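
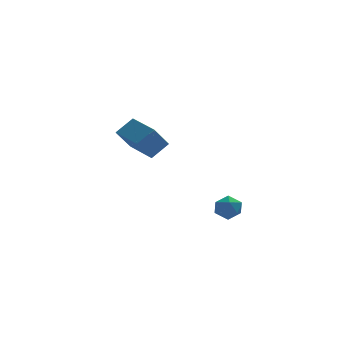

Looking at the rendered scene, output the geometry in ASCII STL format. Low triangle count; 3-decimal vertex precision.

solid 
facet normal -0.510 -0.389 0.767
outer loop
vertex -3.06 2.448 1.913
vertex -4.025 4.301 2.212
vertex -4.108 2.047 1.012
endloop
endfacet
facet normal 0.457 -0.878 -0.141
outer loop
vertex -3.175 2.759 -0.392
vertex -3.06 2.448 1.913
vertex -4.108 2.047 1.012
endloop
endfacet
facet normal -0.510 -0.389 0.767
outer loop
vertex -4.108 2.047 1.012
vertex -4.025 4.301 2.212
vertex -5.074 3.899 1.31
endloop
endfacet
facet normal -0.728 -0.279 -0.626
outer loop
vertex -5.074 3.899 1.31
vertex -3.175 2.759 -0.392
vertex -4.108 2.047 1.012
endloop
endfacet
facet normal 0.729 0.279 0.626
outer loop
vertex -3.06 2.448 1.913
vertex -3.092 5.013 0.808
vertex -4.025 4.301 2.212
endloop
endfacet
facet normal 0.458 -0.878 -0.141
outer loop
vertex -2.126 3.161 0.51
vertex -3.06 2.448 1.913
vertex -3.175 2.759 -0.392
endloop
endfacet
facet normal 0.728 0.279 0.626
outer loop
vertex -2.126 3.161 0.51
vertex -3.092 5.013 0.808
vertex -3.06 2.448 1.913
endloop
endfacet
facet normal -0.458 0.878 0.141
outer loop
vertex -4.025 4.301 2.212
vertex -3.092 5.013 0.808
vertex -5.074 3.899 1.31
endloop
endfacet
facet normal -0.728 -0.278 -0.626
outer loop
vertex -4.14 4.612 -0.093
vertex -3.175 2.759 -0.392
vertex -5.074 3.899 1.31
endloop
endfacet
facet normal -0.458 0.878 0.142
outer loop
vertex -5.074 3.899 1.31
vertex -3.092 5.013 0.808
vertex -4.14 4.612 -0.093
endloop
endfacet
facet normal 0.510 0.389 -0.767
outer loop
vertex -4.14 4.612 -0.093
vertex -2.126 3.161 0.51
vertex -3.175 2.759 -0.392
endloop
endfacet
facet normal 0.510 0.390 -0.767
outer loop
vertex -3.092 5.013 0.808
vertex -2.126 3.161 0.51
vertex -4.14 4.612 -0.093
endloop
endfacet
facet normal -0.892 0.441 0.098
outer loop
vertex -0.649 -3.409 -2.334
vertex -0.635 -3.571 -1.477
vertex -0.301 -2.827 -1.786
endloop
endfacet
facet normal -0.524 0.729 -0.441
outer loop
vertex -0.649 -3.409 -2.334
vertex -0.301 -2.827 -1.786
vertex 0.094 -3.002 -2.544
endloop
endfacet
facet normal -0.370 0.209 -0.905
outer loop
vertex -0.649 -3.409 -2.334
vertex 0.094 -3.002 -2.544
vertex 0.004 -3.855 -2.704
endloop
endfacet
facet normal -0.643 -0.399 -0.653
outer loop
vertex -0.649 -3.409 -2.334
vertex 0.004 -3.855 -2.704
vertex -0.447 -4.207 -2.045
endloop
endfacet
facet normal -0.966 -0.256 -0.033
outer loop
vertex -0.649 -3.409 -2.334
vertex -0.447 -4.207 -2.045
vertex -0.635 -3.571 -1.477
endloop
endfacet
facet normal 0.091 0.980 -0.179
outer loop
vertex 0.094 -3.002 -2.544
vertex -0.301 -2.827 -1.786
vertex 0.567 -2.913 -1.815
endloop
endfacet
facet normal -0.506 0.515 0.692
outer loop
vertex -0.301 -2.827 -1.786
vertex -0.635 -3.571 -1.477
vertex 0.116 -3.265 -1.156
endloop
endfacet
facet normal -0.626 -0.614 0.481
outer loop
vertex -0.635 -3.571 -1.477
vertex -0.447 -4.207 -2.045
vertex 0.026 -4.118 -1.316
endloop
endfacet
facet normal -0.101 -0.847 -0.522
outer loop
vertex -0.447 -4.207 -2.045
vertex 0.004 -3.855 -2.704
vertex 0.421 -4.293 -2.074
endloop
endfacet
facet normal 0.341 0.138 -0.930
outer loop
vertex 0.004 -3.855 -2.704
vertex 0.094 -3.002 -2.544
vertex 0.755 -3.549 -2.383
endloop
endfacet
facet normal 0.643 0.399 0.653
outer loop
vertex 0.769 -3.711 -1.526
vertex 0.567 -2.913 -1.815
vertex 0.116 -3.265 -1.156
endloop
endfacet
facet normal 0.370 -0.209 0.905
outer loop
vertex 0.769 -3.711 -1.526
vertex 0.116 -3.265 -1.156
vertex 0.026 -4.118 -1.316
endloop
endfacet
facet normal 0.524 -0.729 0.441
outer loop
vertex 0.769 -3.711 -1.526
vertex 0.026 -4.118 -1.316
vertex 0.421 -4.293 -2.074
endloop
endfacet
facet normal 0.892 -0.441 -0.098
outer loop
vertex 0.769 -3.711 -1.526
vertex 0.421 -4.293 -2.074
vertex 0.755 -3.549 -2.383
endloop
endfacet
facet normal 0.966 0.256 0.033
outer loop
vertex 0.769 -3.711 -1.526
vertex 0.755 -3.549 -2.383
vertex 0.567 -2.913 -1.815
endloop
endfacet
facet normal 0.101 0.847 0.522
outer loop
vertex 0.116 -3.265 -1.156
vertex 0.567 -2.913 -1.815
vertex -0.301 -2.827 -1.786
endloop
endfacet
facet normal -0.341 -0.138 0.930
outer loop
vertex 0.026 -4.118 -1.316
vertex 0.116 -3.265 -1.156
vertex -0.635 -3.571 -1.477
endloop
endfacet
facet normal -0.091 -0.980 0.179
outer loop
vertex 0.421 -4.293 -2.074
vertex 0.026 -4.118 -1.316
vertex -0.447 -4.207 -2.045
endloop
endfacet
facet normal 0.506 -0.515 -0.692
outer loop
vertex 0.755 -3.549 -2.383
vertex 0.421 -4.293 -2.074
vertex 0.004 -3.855 -2.704
endloop
endfacet
facet normal 0.626 0.614 -0.481
outer loop
vertex 0.567 -2.913 -1.815
vertex 0.755 -3.549 -2.383
vertex 0.094 -3.002 -2.544
endloop
endfacet

endsolid


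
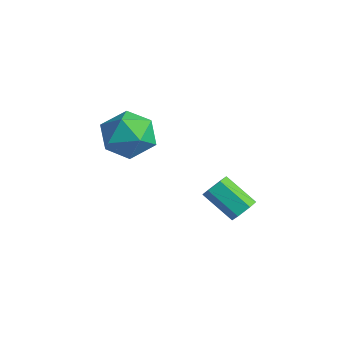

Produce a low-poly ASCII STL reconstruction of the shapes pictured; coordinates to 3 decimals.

solid 
facet normal -0.228 0.819 0.527
outer loop
vertex 1.991 -0.365 1.391
vertex 1.682 -0.92 2.12
vertex 2.607 -0.639 2.084
endloop
endfacet
facet normal 0.321 0.943 0.088
outer loop
vertex 1.991 -0.365 1.391
vertex 2.607 -0.639 2.084
vertex 2.886 -0.648 1.158
endloop
endfacet
facet normal 0.105 0.809 -0.579
outer loop
vertex 1.991 -0.365 1.391
vertex 2.886 -0.648 1.158
vertex 2.134 -0.934 0.622
endloop
endfacet
facet normal -0.576 0.602 -0.553
outer loop
vertex 1.991 -0.365 1.391
vertex 2.134 -0.934 0.622
vertex 1.389 -1.102 1.216
endloop
endfacet
facet normal -0.783 0.608 0.131
outer loop
vertex 1.991 -0.365 1.391
vertex 1.389 -1.102 1.216
vertex 1.682 -0.92 2.12
endloop
endfacet
facet normal 0.840 0.482 0.249
outer loop
vertex 2.886 -0.648 1.158
vertex 2.607 -0.639 2.084
vertex 3.131 -1.378 1.744
endloop
endfacet
facet normal -0.048 0.280 0.959
outer loop
vertex 2.607 -0.639 2.084
vertex 1.682 -0.92 2.12
vertex 2.386 -1.546 2.338
endloop
endfacet
facet normal -0.946 -0.061 0.319
outer loop
vertex 1.682 -0.92 2.12
vertex 1.389 -1.102 1.216
vertex 1.634 -1.832 1.802
endloop
endfacet
facet normal -0.612 -0.071 -0.788
outer loop
vertex 1.389 -1.102 1.216
vertex 2.134 -0.934 0.622
vertex 1.913 -1.841 0.876
endloop
endfacet
facet normal 0.491 0.264 -0.830
outer loop
vertex 2.134 -0.934 0.622
vertex 2.886 -0.648 1.158
vertex 2.838 -1.56 0.84
endloop
endfacet
facet normal 0.576 -0.602 0.553
outer loop
vertex 2.529 -2.115 1.569
vertex 3.131 -1.378 1.744
vertex 2.386 -1.546 2.338
endloop
endfacet
facet normal -0.105 -0.809 0.579
outer loop
vertex 2.529 -2.115 1.569
vertex 2.386 -1.546 2.338
vertex 1.634 -1.832 1.802
endloop
endfacet
facet normal -0.321 -0.943 -0.088
outer loop
vertex 2.529 -2.115 1.569
vertex 1.634 -1.832 1.802
vertex 1.913 -1.841 0.876
endloop
endfacet
facet normal 0.228 -0.819 -0.527
outer loop
vertex 2.529 -2.115 1.569
vertex 1.913 -1.841 0.876
vertex 2.838 -1.56 0.84
endloop
endfacet
facet normal 0.783 -0.608 -0.131
outer loop
vertex 2.529 -2.115 1.569
vertex 2.838 -1.56 0.84
vertex 3.131 -1.378 1.744
endloop
endfacet
facet normal 0.612 0.071 0.788
outer loop
vertex 2.386 -1.546 2.338
vertex 3.131 -1.378 1.744
vertex 2.607 -0.639 2.084
endloop
endfacet
facet normal -0.491 -0.264 0.830
outer loop
vertex 1.634 -1.832 1.802
vertex 2.386 -1.546 2.338
vertex 1.682 -0.92 2.12
endloop
endfacet
facet normal -0.840 -0.482 -0.249
outer loop
vertex 1.913 -1.841 0.876
vertex 1.634 -1.832 1.802
vertex 1.389 -1.102 1.216
endloop
endfacet
facet normal 0.048 -0.280 -0.959
outer loop
vertex 2.838 -1.56 0.84
vertex 1.913 -1.841 0.876
vertex 2.134 -0.934 0.622
endloop
endfacet
facet normal 0.946 0.061 -0.319
outer loop
vertex 3.131 -1.378 1.744
vertex 2.838 -1.56 0.84
vertex 2.886 -0.648 1.158
endloop
endfacet
facet normal 0.728 0.333 -0.599
outer loop
vertex 4.107 1.982 -1.993
vertex 3.778 2.002 -2.382
vertex 3.841 2.408 -2.08
endloop
endfacet
facet normal 0.444 0.437 0.782
outer loop
vertex 4.107 1.982 -1.993
vertex 3.841 2.408 -2.08
vertex 3.131 1.537 -1.19
endloop
endfacet
facet normal 0.447 0.435 0.782
outer loop
vertex 3.131 1.537 -1.19
vertex 3.841 2.408 -2.08
vertex 2.866 1.964 -1.276
endloop
endfacet
facet normal -0.728 -0.331 0.600
outer loop
vertex 3.131 1.537 -1.19
vertex 2.866 1.964 -1.276
vertex 2.802 1.558 -1.578
endloop
endfacet
facet normal 0.728 0.333 -0.599
outer loop
vertex 3.841 2.408 -2.08
vertex 3.778 2.002 -2.382
vertex 3.512 2.429 -2.468
endloop
endfacet
facet normal -0.228 0.943 0.244
outer loop
vertex 3.841 2.408 -2.08
vertex 3.512 2.429 -2.468
vertex 2.866 1.964 -1.276
endloop
endfacet
facet normal -0.230 0.942 0.243
outer loop
vertex 2.866 1.964 -1.276
vertex 3.512 2.429 -2.468
vertex 2.536 1.984 -1.665
endloop
endfacet
facet normal -0.728 -0.332 0.600
outer loop
vertex 2.866 1.964 -1.276
vertex 2.536 1.984 -1.665
vertex 2.802 1.558 -1.578
endloop
endfacet
facet normal 0.728 0.333 -0.599
outer loop
vertex 3.512 2.429 -2.468
vertex 3.778 2.002 -2.382
vertex 3.449 2.023 -2.77
endloop
endfacet
facet normal -0.674 0.505 -0.539
outer loop
vertex 3.512 2.429 -2.468
vertex 3.449 2.023 -2.77
vertex 2.536 1.984 -1.665
endloop
endfacet
facet normal -0.674 0.505 -0.539
outer loop
vertex 2.536 1.984 -1.665
vertex 3.449 2.023 -2.77
vertex 2.473 1.578 -1.967
endloop
endfacet
facet normal -0.728 -0.333 0.599
outer loop
vertex 2.536 1.984 -1.665
vertex 2.473 1.578 -1.967
vertex 2.802 1.558 -1.578
endloop
endfacet
facet normal 0.728 0.331 -0.600
outer loop
vertex 3.449 2.023 -2.77
vertex 3.778 2.002 -2.382
vertex 3.714 1.596 -2.684
endloop
endfacet
facet normal -0.446 -0.434 -0.783
outer loop
vertex 3.449 2.023 -2.77
vertex 3.714 1.596 -2.684
vertex 2.473 1.578 -1.967
endloop
endfacet
facet normal -0.445 -0.437 -0.781
outer loop
vertex 2.473 1.578 -1.967
vertex 3.714 1.596 -2.684
vertex 2.739 1.152 -1.88
endloop
endfacet
facet normal -0.728 -0.333 0.599
outer loop
vertex 2.473 1.578 -1.967
vertex 2.739 1.152 -1.88
vertex 2.802 1.558 -1.578
endloop
endfacet
facet normal 0.728 0.332 -0.600
outer loop
vertex 3.714 1.596 -2.684
vertex 3.778 2.002 -2.382
vertex 4.044 1.576 -2.295
endloop
endfacet
facet normal 0.229 -0.943 -0.243
outer loop
vertex 3.714 1.596 -2.684
vertex 4.044 1.576 -2.295
vertex 2.739 1.152 -1.88
endloop
endfacet
facet normal 0.228 -0.942 -0.245
outer loop
vertex 2.739 1.152 -1.88
vertex 4.044 1.576 -2.295
vertex 3.068 1.131 -1.492
endloop
endfacet
facet normal -0.728 -0.333 0.599
outer loop
vertex 2.739 1.152 -1.88
vertex 3.068 1.131 -1.492
vertex 2.802 1.558 -1.578
endloop
endfacet
facet normal 0.728 0.333 -0.599
outer loop
vertex 4.044 1.576 -2.295
vertex 3.778 2.002 -2.382
vertex 4.107 1.982 -1.993
endloop
endfacet
facet normal 0.674 -0.505 0.539
outer loop
vertex 4.044 1.576 -2.295
vertex 4.107 1.982 -1.993
vertex 3.068 1.131 -1.492
endloop
endfacet
facet normal 0.674 -0.505 0.539
outer loop
vertex 3.068 1.131 -1.492
vertex 4.107 1.982 -1.993
vertex 3.131 1.537 -1.19
endloop
endfacet
facet normal -0.728 -0.333 0.599
outer loop
vertex 3.068 1.131 -1.492
vertex 3.131 1.537 -1.19
vertex 2.802 1.558 -1.578
endloop
endfacet

endsolid


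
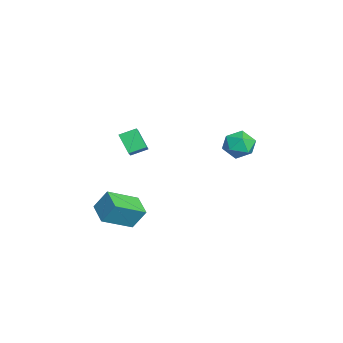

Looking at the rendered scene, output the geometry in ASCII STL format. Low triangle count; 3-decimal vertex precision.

solid 
facet normal -0.620 -0.343 0.705
outer loop
vertex 3.417 -1.936 2.051
vertex 2.717 -1.797 1.503
vertex 3.52 -2.89 1.677
endloop
endfacet
facet normal 0.778 -0.154 0.608
outer loop
vertex 4.363 -2.423 0.717
vertex 3.417 -1.936 2.051
vertex 3.52 -2.89 1.677
endloop
endfacet
facet normal -0.620 -0.343 0.705
outer loop
vertex 3.52 -2.89 1.677
vertex 2.717 -1.797 1.503
vertex 2.82 -2.751 1.129
endloop
endfacet
facet normal 0.100 -0.926 -0.363
outer loop
vertex 2.82 -2.751 1.129
vertex 4.363 -2.423 0.717
vertex 3.52 -2.89 1.677
endloop
endfacet
facet normal -0.100 0.926 0.363
outer loop
vertex 3.417 -1.936 2.051
vertex 3.56 -1.33 0.543
vertex 2.717 -1.797 1.503
endloop
endfacet
facet normal 0.778 -0.154 0.608
outer loop
vertex 4.26 -1.469 1.091
vertex 3.417 -1.936 2.051
vertex 4.363 -2.423 0.717
endloop
endfacet
facet normal -0.100 0.926 0.363
outer loop
vertex 4.26 -1.469 1.091
vertex 3.56 -1.33 0.543
vertex 3.417 -1.936 2.051
endloop
endfacet
facet normal -0.778 0.154 -0.608
outer loop
vertex 2.717 -1.797 1.503
vertex 3.56 -1.33 0.543
vertex 2.82 -2.751 1.129
endloop
endfacet
facet normal 0.100 -0.926 -0.363
outer loop
vertex 3.663 -2.284 0.169
vertex 4.363 -2.423 0.717
vertex 2.82 -2.751 1.129
endloop
endfacet
facet normal -0.778 0.154 -0.608
outer loop
vertex 2.82 -2.751 1.129
vertex 3.56 -1.33 0.543
vertex 3.663 -2.284 0.169
endloop
endfacet
facet normal 0.620 0.343 -0.705
outer loop
vertex 3.663 -2.284 0.169
vertex 4.26 -1.469 1.091
vertex 4.363 -2.423 0.717
endloop
endfacet
facet normal 0.620 0.343 -0.705
outer loop
vertex 3.56 -1.33 0.543
vertex 4.26 -1.469 1.091
vertex 3.663 -2.284 0.169
endloop
endfacet
facet normal -0.940 -0.240 0.241
outer loop
vertex 3.616 -3.536 -2.567
vertex 2.936 -1.853 -3.541
vertex 3.499 -4.27 -3.753
endloop
endfacet
facet normal 0.330 -0.817 0.473
outer loop
vertex 4.844 -3.927 -4.099
vertex 3.616 -3.536 -2.567
vertex 3.499 -4.27 -3.753
endloop
endfacet
facet normal -0.940 -0.240 0.241
outer loop
vertex 3.499 -4.27 -3.753
vertex 2.936 -1.853 -3.541
vertex 2.819 -2.587 -4.727
endloop
endfacet
facet normal -0.084 -0.524 -0.847
outer loop
vertex 2.819 -2.587 -4.727
vertex 4.844 -3.927 -4.099
vertex 3.499 -4.27 -3.753
endloop
endfacet
facet normal 0.084 0.524 0.847
outer loop
vertex 3.616 -3.536 -2.567
vertex 4.281 -1.51 -3.887
vertex 2.936 -1.853 -3.541
endloop
endfacet
facet normal 0.330 -0.817 0.473
outer loop
vertex 4.961 -3.193 -2.913
vertex 3.616 -3.536 -2.567
vertex 4.844 -3.927 -4.099
endloop
endfacet
facet normal 0.084 0.524 0.847
outer loop
vertex 4.961 -3.193 -2.913
vertex 4.281 -1.51 -3.887
vertex 3.616 -3.536 -2.567
endloop
endfacet
facet normal -0.330 0.817 -0.473
outer loop
vertex 2.936 -1.853 -3.541
vertex 4.281 -1.51 -3.887
vertex 2.819 -2.587 -4.727
endloop
endfacet
facet normal -0.084 -0.524 -0.847
outer loop
vertex 4.164 -2.244 -5.073
vertex 4.844 -3.927 -4.099
vertex 2.819 -2.587 -4.727
endloop
endfacet
facet normal -0.330 0.817 -0.473
outer loop
vertex 2.819 -2.587 -4.727
vertex 4.281 -1.51 -3.887
vertex 4.164 -2.244 -5.073
endloop
endfacet
facet normal 0.940 0.240 -0.241
outer loop
vertex 4.164 -2.244 -5.073
vertex 4.961 -3.193 -2.913
vertex 4.844 -3.927 -4.099
endloop
endfacet
facet normal 0.940 0.240 -0.241
outer loop
vertex 4.281 -1.51 -3.887
vertex 4.961 -3.193 -2.913
vertex 4.164 -2.244 -5.073
endloop
endfacet
facet normal -0.456 -0.865 0.212
outer loop
vertex -0.042 3.412 -0.686
vertex 0.707 2.898 -1.172
vertex 0.792 3.1 -0.166
endloop
endfacet
facet normal -0.588 -0.378 0.716
outer loop
vertex -0.042 3.412 -0.686
vertex 0.792 3.1 -0.166
vertex 0.398 4.037 0.005
endloop
endfacet
facet normal -0.896 0.185 0.403
outer loop
vertex -0.042 3.412 -0.686
vertex 0.398 4.037 0.005
vertex 0.07 4.414 -0.897
endloop
endfacet
facet normal -0.955 0.045 -0.294
outer loop
vertex -0.042 3.412 -0.686
vertex 0.07 4.414 -0.897
vertex 0.261 3.71 -1.624
endloop
endfacet
facet normal -0.682 -0.604 -0.412
outer loop
vertex -0.042 3.412 -0.686
vertex 0.261 3.71 -1.624
vertex 0.707 2.898 -1.172
endloop
endfacet
facet normal 0.039 -0.164 0.986
outer loop
vertex 0.398 4.037 0.005
vertex 0.792 3.1 -0.166
vertex 1.419 3.91 -0.056
endloop
endfacet
facet normal 0.252 -0.953 0.170
outer loop
vertex 0.792 3.1 -0.166
vertex 0.707 2.898 -1.172
vertex 1.61 3.206 -0.783
endloop
endfacet
facet normal -0.116 -0.531 -0.839
outer loop
vertex 0.707 2.898 -1.172
vertex 0.261 3.71 -1.624
vertex 1.282 3.583 -1.685
endloop
endfacet
facet normal -0.557 0.519 -0.649
outer loop
vertex 0.261 3.71 -1.624
vertex 0.07 4.414 -0.897
vertex 0.888 4.52 -1.514
endloop
endfacet
facet normal -0.461 0.746 0.480
outer loop
vertex 0.07 4.414 -0.897
vertex 0.398 4.037 0.005
vertex 0.973 4.722 -0.508
endloop
endfacet
facet normal 0.955 -0.045 0.294
outer loop
vertex 1.722 4.208 -0.994
vertex 1.419 3.91 -0.056
vertex 1.61 3.206 -0.783
endloop
endfacet
facet normal 0.896 -0.185 -0.403
outer loop
vertex 1.722 4.208 -0.994
vertex 1.61 3.206 -0.783
vertex 1.282 3.583 -1.685
endloop
endfacet
facet normal 0.588 0.378 -0.716
outer loop
vertex 1.722 4.208 -0.994
vertex 1.282 3.583 -1.685
vertex 0.888 4.52 -1.514
endloop
endfacet
facet normal 0.456 0.865 -0.212
outer loop
vertex 1.722 4.208 -0.994
vertex 0.888 4.52 -1.514
vertex 0.973 4.722 -0.508
endloop
endfacet
facet normal 0.682 0.604 0.412
outer loop
vertex 1.722 4.208 -0.994
vertex 0.973 4.722 -0.508
vertex 1.419 3.91 -0.056
endloop
endfacet
facet normal 0.557 -0.519 0.649
outer loop
vertex 1.61 3.206 -0.783
vertex 1.419 3.91 -0.056
vertex 0.792 3.1 -0.166
endloop
endfacet
facet normal 0.461 -0.746 -0.480
outer loop
vertex 1.282 3.583 -1.685
vertex 1.61 3.206 -0.783
vertex 0.707 2.898 -1.172
endloop
endfacet
facet normal -0.039 0.164 -0.986
outer loop
vertex 0.888 4.52 -1.514
vertex 1.282 3.583 -1.685
vertex 0.261 3.71 -1.624
endloop
endfacet
facet normal -0.252 0.953 -0.170
outer loop
vertex 0.973 4.722 -0.508
vertex 0.888 4.52 -1.514
vertex 0.07 4.414 -0.897
endloop
endfacet
facet normal 0.116 0.531 0.839
outer loop
vertex 1.419 3.91 -0.056
vertex 0.973 4.722 -0.508
vertex 0.398 4.037 0.005
endloop
endfacet

endsolid


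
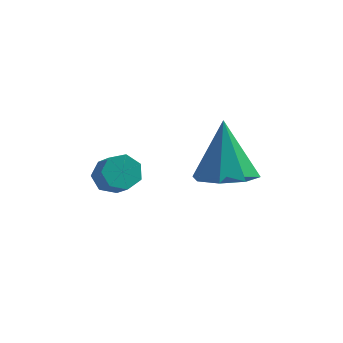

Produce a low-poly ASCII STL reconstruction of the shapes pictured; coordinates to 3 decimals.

solid 
facet normal 0.099 -0.446 -0.890
outer loop
vertex 3.821 2.04 -1.509
vertex 2.793 2.102 -1.654
vertex 3.605 2.715 -1.871
endloop
endfacet
facet normal 0.830 0.446 0.336
outer loop
vertex 3.821 2.04 -1.509
vertex 3.605 2.715 -1.871
vertex 2.587 3.038 0.214
endloop
endfacet
facet normal 0.099 -0.446 -0.890
outer loop
vertex 3.605 2.715 -1.871
vertex 2.793 2.102 -1.654
vertex 2.914 3.031 -2.106
endloop
endfacet
facet normal 0.400 0.915 0.054
outer loop
vertex 3.605 2.715 -1.871
vertex 2.914 3.031 -2.106
vertex 2.587 3.038 0.214
endloop
endfacet
facet normal 0.098 -0.446 -0.890
outer loop
vertex 2.914 3.031 -2.106
vertex 2.793 2.102 -1.654
vertex 2.152 2.804 -2.076
endloop
endfacet
facet normal -0.287 0.957 -0.043
outer loop
vertex 2.914 3.031 -2.106
vertex 2.152 2.804 -2.076
vertex 2.587 3.038 0.214
endloop
endfacet
facet normal 0.099 -0.445 -0.890
outer loop
vertex 2.152 2.804 -2.076
vertex 2.793 2.102 -1.654
vertex 1.765 2.165 -1.8
endloop
endfacet
facet normal -0.831 0.547 0.102
outer loop
vertex 2.152 2.804 -2.076
vertex 1.765 2.165 -1.8
vertex 2.587 3.038 0.214
endloop
endfacet
facet normal 0.099 -0.445 -0.890
outer loop
vertex 1.765 2.165 -1.8
vertex 2.793 2.102 -1.654
vertex 1.981 1.49 -1.438
endloop
endfacet
facet normal -0.912 -0.075 0.404
outer loop
vertex 1.765 2.165 -1.8
vertex 1.981 1.49 -1.438
vertex 2.587 3.038 0.214
endloop
endfacet
facet normal 0.099 -0.445 -0.890
outer loop
vertex 1.981 1.49 -1.438
vertex 2.793 2.102 -1.654
vertex 2.673 1.173 -1.203
endloop
endfacet
facet normal -0.482 -0.544 0.687
outer loop
vertex 1.981 1.49 -1.438
vertex 2.673 1.173 -1.203
vertex 2.587 3.038 0.214
endloop
endfacet
facet normal 0.099 -0.445 -0.890
outer loop
vertex 2.673 1.173 -1.203
vertex 2.793 2.102 -1.654
vertex 3.435 1.401 -1.232
endloop
endfacet
facet normal 0.205 -0.586 0.784
outer loop
vertex 2.673 1.173 -1.203
vertex 3.435 1.401 -1.232
vertex 2.587 3.038 0.214
endloop
endfacet
facet normal 0.099 -0.445 -0.890
outer loop
vertex 3.435 1.401 -1.232
vertex 2.793 2.102 -1.654
vertex 3.821 2.04 -1.509
endloop
endfacet
facet normal 0.749 -0.176 0.638
outer loop
vertex 3.435 1.401 -1.232
vertex 3.821 2.04 -1.509
vertex 2.587 3.038 0.214
endloop
endfacet
facet normal -0.382 0.604 -0.699
outer loop
vertex -0.086 1.794 -1.275
vertex -0.576 1.391 -1.355
vertex -0.528 1.887 -0.953
endloop
endfacet
facet normal 0.468 0.780 0.417
outer loop
vertex -0.086 1.794 -1.275
vertex -0.528 1.887 -0.953
vertex 0.347 1.112 -0.485
endloop
endfacet
facet normal 0.466 0.779 0.419
outer loop
vertex 0.347 1.112 -0.485
vertex -0.528 1.887 -0.953
vertex -0.096 1.204 -0.163
endloop
endfacet
facet normal 0.382 -0.605 0.699
outer loop
vertex 0.347 1.112 -0.485
vertex -0.096 1.204 -0.163
vertex -0.144 0.709 -0.565
endloop
endfacet
facet normal -0.383 0.604 -0.699
outer loop
vertex -0.528 1.887 -0.953
vertex -0.576 1.391 -1.355
vertex -1.007 1.606 -0.933
endloop
endfacet
facet normal -0.332 0.616 0.714
outer loop
vertex -0.528 1.887 -0.953
vertex -1.007 1.606 -0.933
vertex -0.096 1.204 -0.163
endloop
endfacet
facet normal -0.331 0.617 0.714
outer loop
vertex -0.096 1.204 -0.163
vertex -1.007 1.606 -0.933
vertex -0.575 0.924 -0.143
endloop
endfacet
facet normal 0.383 -0.605 0.699
outer loop
vertex -0.096 1.204 -0.163
vertex -0.575 0.924 -0.143
vertex -0.144 0.709 -0.565
endloop
endfacet
facet normal -0.383 0.604 -0.699
outer loop
vertex -1.007 1.606 -0.933
vertex -0.576 1.391 -1.355
vertex -1.161 1.164 -1.231
endloop
endfacet
facet normal -0.881 -0.011 0.472
outer loop
vertex -1.007 1.606 -0.933
vertex -1.161 1.164 -1.231
vertex -0.575 0.924 -0.143
endloop
endfacet
facet normal -0.881 -0.011 0.472
outer loop
vertex -0.575 0.924 -0.143
vertex -1.161 1.164 -1.231
vertex -0.729 0.481 -0.441
endloop
endfacet
facet normal 0.383 -0.604 0.699
outer loop
vertex -0.575 0.924 -0.143
vertex -0.729 0.481 -0.441
vertex -0.144 0.709 -0.565
endloop
endfacet
facet normal -0.382 0.604 -0.700
outer loop
vertex -1.161 1.164 -1.231
vertex -0.576 1.391 -1.355
vertex -0.875 0.892 -1.622
endloop
endfacet
facet normal -0.768 -0.629 -0.124
outer loop
vertex -1.161 1.164 -1.231
vertex -0.875 0.892 -1.622
vertex -0.729 0.481 -0.441
endloop
endfacet
facet normal -0.766 -0.631 -0.125
outer loop
vertex -0.729 0.481 -0.441
vertex -0.875 0.892 -1.622
vertex -0.442 0.21 -0.832
endloop
endfacet
facet normal 0.383 -0.603 0.699
outer loop
vertex -0.729 0.481 -0.441
vertex -0.442 0.21 -0.832
vertex -0.144 0.709 -0.565
endloop
endfacet
facet normal -0.384 0.604 -0.699
outer loop
vertex -0.875 0.892 -1.622
vertex -0.576 1.391 -1.355
vertex -0.364 0.997 -1.812
endloop
endfacet
facet normal -0.074 -0.775 -0.628
outer loop
vertex -0.875 0.892 -1.622
vertex -0.364 0.997 -1.812
vertex -0.442 0.21 -0.832
endloop
endfacet
facet normal -0.076 -0.774 -0.628
outer loop
vertex -0.442 0.21 -0.832
vertex -0.364 0.997 -1.812
vertex 0.069 0.314 -1.022
endloop
endfacet
facet normal 0.383 -0.603 0.700
outer loop
vertex -0.442 0.21 -0.832
vertex 0.069 0.314 -1.022
vertex -0.144 0.709 -0.565
endloop
endfacet
facet normal -0.383 0.604 -0.699
outer loop
vertex -0.364 0.997 -1.812
vertex -0.576 1.391 -1.355
vertex -0.012 1.398 -1.658
endloop
endfacet
facet normal 0.672 -0.337 -0.659
outer loop
vertex -0.364 0.997 -1.812
vertex -0.012 1.398 -1.658
vertex 0.069 0.314 -1.022
endloop
endfacet
facet normal 0.674 -0.336 -0.658
outer loop
vertex 0.069 0.314 -1.022
vertex -0.012 1.398 -1.658
vertex 0.42 0.716 -0.868
endloop
endfacet
facet normal 0.383 -0.603 0.700
outer loop
vertex 0.069 0.314 -1.022
vertex 0.42 0.716 -0.868
vertex -0.144 0.709 -0.565
endloop
endfacet
facet normal -0.383 0.604 -0.699
outer loop
vertex -0.012 1.398 -1.658
vertex -0.576 1.391 -1.355
vertex -0.086 1.794 -1.275
endloop
endfacet
facet normal 0.914 0.357 -0.192
outer loop
vertex -0.012 1.398 -1.658
vertex -0.086 1.794 -1.275
vertex 0.42 0.716 -0.868
endloop
endfacet
facet normal 0.914 0.356 -0.194
outer loop
vertex 0.42 0.716 -0.868
vertex -0.086 1.794 -1.275
vertex 0.347 1.112 -0.485
endloop
endfacet
facet normal 0.383 -0.605 0.698
outer loop
vertex 0.42 0.716 -0.868
vertex 0.347 1.112 -0.485
vertex -0.144 0.709 -0.565
endloop
endfacet

endsolid


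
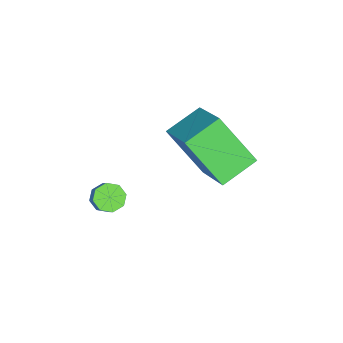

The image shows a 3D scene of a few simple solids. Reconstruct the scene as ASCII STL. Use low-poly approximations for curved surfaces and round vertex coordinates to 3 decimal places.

solid 
facet normal -0.834 0.415 0.364
outer loop
vertex -2.87 0.531 3.349
vertex -1.728 1.83 4.485
vertex -2.871 1.867 1.821
endloop
endfacet
facet normal -0.552 -0.628 -0.549
outer loop
vertex -1.712 1.29 1.315
vertex -2.87 0.531 3.349
vertex -2.871 1.867 1.821
endloop
endfacet
facet normal -0.834 0.415 0.364
outer loop
vertex -2.871 1.867 1.821
vertex -1.728 1.83 4.485
vertex -1.729 3.167 2.957
endloop
endfacet
facet normal -0.001 0.658 -0.753
outer loop
vertex -1.729 3.167 2.957
vertex -1.712 1.29 1.315
vertex -2.871 1.867 1.821
endloop
endfacet
facet normal 0.001 -0.659 0.752
outer loop
vertex -2.87 0.531 3.349
vertex -0.569 1.253 3.979
vertex -1.728 1.83 4.485
endloop
endfacet
facet normal -0.552 -0.627 -0.549
outer loop
vertex -1.711 -0.047 2.843
vertex -2.87 0.531 3.349
vertex -1.712 1.29 1.315
endloop
endfacet
facet normal 0.000 -0.658 0.753
outer loop
vertex -1.711 -0.047 2.843
vertex -0.569 1.253 3.979
vertex -2.87 0.531 3.349
endloop
endfacet
facet normal 0.552 0.628 0.549
outer loop
vertex -1.728 1.83 4.485
vertex -0.569 1.253 3.979
vertex -1.729 3.167 2.957
endloop
endfacet
facet normal -0.000 0.658 -0.753
outer loop
vertex -0.57 2.589 2.451
vertex -1.712 1.29 1.315
vertex -1.729 3.167 2.957
endloop
endfacet
facet normal 0.552 0.628 0.548
outer loop
vertex -1.729 3.167 2.957
vertex -0.569 1.253 3.979
vertex -0.57 2.589 2.451
endloop
endfacet
facet normal 0.834 -0.415 -0.364
outer loop
vertex -0.57 2.589 2.451
vertex -1.711 -0.047 2.843
vertex -1.712 1.29 1.315
endloop
endfacet
facet normal 0.834 -0.415 -0.363
outer loop
vertex -0.569 1.253 3.979
vertex -1.711 -0.047 2.843
vertex -0.57 2.589 2.451
endloop
endfacet
facet normal -0.496 -0.434 -0.752
outer loop
vertex 1.558 -0.22 1.583
vertex 1.279 -0.494 1.925
vertex 1.225 -0.032 1.694
endloop
endfacet
facet normal 0.234 0.767 -0.597
outer loop
vertex 1.558 -0.22 1.583
vertex 1.225 -0.032 1.694
vertex 2.12 0.269 2.432
endloop
endfacet
facet normal 0.233 0.768 -0.596
outer loop
vertex 2.12 0.269 2.432
vertex 1.225 -0.032 1.694
vertex 1.787 0.457 2.544
endloop
endfacet
facet normal 0.497 0.433 0.752
outer loop
vertex 2.12 0.269 2.432
vertex 1.787 0.457 2.544
vertex 1.841 -0.006 2.775
endloop
endfacet
facet normal -0.497 -0.434 -0.751
outer loop
vertex 1.225 -0.032 1.694
vertex 1.279 -0.494 1.925
vertex 0.924 -0.115 1.941
endloop
endfacet
facet normal -0.425 0.877 -0.223
outer loop
vertex 1.225 -0.032 1.694
vertex 0.924 -0.115 1.941
vertex 1.787 0.457 2.544
endloop
endfacet
facet normal -0.425 0.877 -0.223
outer loop
vertex 1.787 0.457 2.544
vertex 0.924 -0.115 1.941
vertex 1.486 0.374 2.791
endloop
endfacet
facet normal 0.497 0.433 0.752
outer loop
vertex 1.787 0.457 2.544
vertex 1.486 0.374 2.791
vertex 1.841 -0.006 2.775
endloop
endfacet
facet normal -0.497 -0.434 -0.751
outer loop
vertex 0.924 -0.115 1.941
vertex 1.279 -0.494 1.925
vertex 0.831 -0.42 2.179
endloop
endfacet
facet normal -0.835 0.473 0.280
outer loop
vertex 0.924 -0.115 1.941
vertex 0.831 -0.42 2.179
vertex 1.486 0.374 2.791
endloop
endfacet
facet normal -0.835 0.473 0.281
outer loop
vertex 1.486 0.374 2.791
vertex 0.831 -0.42 2.179
vertex 1.393 0.069 3.028
endloop
endfacet
facet normal 0.497 0.433 0.752
outer loop
vertex 1.486 0.374 2.791
vertex 1.393 0.069 3.028
vertex 1.841 -0.006 2.775
endloop
endfacet
facet normal -0.498 -0.433 -0.752
outer loop
vertex 0.831 -0.42 2.179
vertex 1.279 -0.494 1.925
vertex 1.0 -0.769 2.268
endloop
endfacet
facet normal -0.756 -0.208 0.620
outer loop
vertex 0.831 -0.42 2.179
vertex 1.0 -0.769 2.268
vertex 1.393 0.069 3.028
endloop
endfacet
facet normal -0.756 -0.208 0.620
outer loop
vertex 1.393 0.069 3.028
vertex 1.0 -0.769 2.268
vertex 1.562 -0.28 3.117
endloop
endfacet
facet normal 0.497 0.433 0.752
outer loop
vertex 1.393 0.069 3.028
vertex 1.562 -0.28 3.117
vertex 1.841 -0.006 2.775
endloop
endfacet
facet normal -0.497 -0.433 -0.752
outer loop
vertex 1.0 -0.769 2.268
vertex 1.279 -0.494 1.925
vertex 1.333 -0.957 2.156
endloop
endfacet
facet normal -0.233 -0.768 0.597
outer loop
vertex 1.0 -0.769 2.268
vertex 1.333 -0.957 2.156
vertex 1.562 -0.28 3.117
endloop
endfacet
facet normal -0.234 -0.768 0.597
outer loop
vertex 1.562 -0.28 3.117
vertex 1.333 -0.957 2.156
vertex 1.895 -0.468 3.006
endloop
endfacet
facet normal 0.496 0.434 0.752
outer loop
vertex 1.562 -0.28 3.117
vertex 1.895 -0.468 3.006
vertex 1.841 -0.006 2.775
endloop
endfacet
facet normal -0.497 -0.433 -0.752
outer loop
vertex 1.333 -0.957 2.156
vertex 1.279 -0.494 1.925
vertex 1.634 -0.874 1.909
endloop
endfacet
facet normal 0.425 -0.877 0.223
outer loop
vertex 1.333 -0.957 2.156
vertex 1.634 -0.874 1.909
vertex 1.895 -0.468 3.006
endloop
endfacet
facet normal 0.425 -0.877 0.223
outer loop
vertex 1.895 -0.468 3.006
vertex 1.634 -0.874 1.909
vertex 2.196 -0.385 2.759
endloop
endfacet
facet normal 0.497 0.434 0.751
outer loop
vertex 1.895 -0.468 3.006
vertex 2.196 -0.385 2.759
vertex 1.841 -0.006 2.775
endloop
endfacet
facet normal -0.497 -0.433 -0.752
outer loop
vertex 1.634 -0.874 1.909
vertex 1.279 -0.494 1.925
vertex 1.727 -0.569 1.672
endloop
endfacet
facet normal 0.835 -0.473 -0.280
outer loop
vertex 1.634 -0.874 1.909
vertex 1.727 -0.569 1.672
vertex 2.196 -0.385 2.759
endloop
endfacet
facet normal 0.835 -0.473 -0.280
outer loop
vertex 2.196 -0.385 2.759
vertex 1.727 -0.569 1.672
vertex 2.289 -0.08 2.521
endloop
endfacet
facet normal 0.497 0.434 0.751
outer loop
vertex 2.196 -0.385 2.759
vertex 2.289 -0.08 2.521
vertex 1.841 -0.006 2.775
endloop
endfacet
facet normal -0.497 -0.433 -0.752
outer loop
vertex 1.727 -0.569 1.672
vertex 1.279 -0.494 1.925
vertex 1.558 -0.22 1.583
endloop
endfacet
facet normal 0.756 0.208 -0.620
outer loop
vertex 1.727 -0.569 1.672
vertex 1.558 -0.22 1.583
vertex 2.289 -0.08 2.521
endloop
endfacet
facet normal 0.756 0.208 -0.620
outer loop
vertex 2.289 -0.08 2.521
vertex 1.558 -0.22 1.583
vertex 2.12 0.269 2.432
endloop
endfacet
facet normal 0.498 0.433 0.752
outer loop
vertex 2.289 -0.08 2.521
vertex 2.12 0.269 2.432
vertex 1.841 -0.006 2.775
endloop
endfacet

endsolid


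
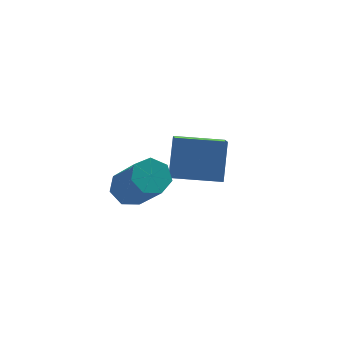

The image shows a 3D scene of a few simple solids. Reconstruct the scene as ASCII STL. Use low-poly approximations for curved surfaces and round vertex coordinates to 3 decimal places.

solid 
facet normal -0.115 0.599 -0.792
outer loop
vertex -1.878 -3.181 1.947
vertex -2.382 -2.992 2.163
vertex -1.849 -2.779 2.247
endloop
endfacet
facet normal 0.992 0.023 -0.127
outer loop
vertex -1.878 -3.181 1.947
vertex -1.849 -2.779 2.247
vertex -1.675 -4.237 3.34
endloop
endfacet
facet normal 0.992 0.023 -0.127
outer loop
vertex -1.675 -4.237 3.34
vertex -1.849 -2.779 2.247
vertex -1.646 -3.834 3.641
endloop
endfacet
facet normal 0.116 -0.600 0.792
outer loop
vertex -1.675 -4.237 3.34
vertex -1.646 -3.834 3.641
vertex -2.178 -4.048 3.557
endloop
endfacet
facet normal -0.115 0.601 -0.791
outer loop
vertex -1.849 -2.779 2.247
vertex -2.382 -2.992 2.163
vertex -2.221 -2.537 2.485
endloop
endfacet
facet normal 0.664 0.640 0.387
outer loop
vertex -1.849 -2.779 2.247
vertex -2.221 -2.537 2.485
vertex -1.646 -3.834 3.641
endloop
endfacet
facet normal 0.662 0.640 0.389
outer loop
vertex -1.646 -3.834 3.641
vertex -2.221 -2.537 2.485
vertex -2.018 -3.593 3.878
endloop
endfacet
facet normal 0.116 -0.600 0.792
outer loop
vertex -1.646 -3.834 3.641
vertex -2.018 -3.593 3.878
vertex -2.178 -4.048 3.557
endloop
endfacet
facet normal -0.115 0.601 -0.791
outer loop
vertex -2.221 -2.537 2.485
vertex -2.382 -2.992 2.163
vertex -2.714 -2.638 2.48
endloop
endfacet
facet normal -0.165 0.774 0.611
outer loop
vertex -2.221 -2.537 2.485
vertex -2.714 -2.638 2.48
vertex -2.018 -3.593 3.878
endloop
endfacet
facet normal -0.164 0.775 0.611
outer loop
vertex -2.018 -3.593 3.878
vertex -2.714 -2.638 2.48
vertex -2.511 -3.694 3.874
endloop
endfacet
facet normal 0.116 -0.600 0.792
outer loop
vertex -2.018 -3.593 3.878
vertex -2.511 -3.694 3.874
vertex -2.178 -4.048 3.557
endloop
endfacet
facet normal -0.116 0.600 -0.792
outer loop
vertex -2.714 -2.638 2.48
vertex -2.382 -2.992 2.163
vertex -2.957 -3.006 2.237
endloop
endfacet
facet normal -0.868 0.326 0.374
outer loop
vertex -2.714 -2.638 2.48
vertex -2.957 -3.006 2.237
vertex -2.511 -3.694 3.874
endloop
endfacet
facet normal -0.869 0.325 0.373
outer loop
vertex -2.511 -3.694 3.874
vertex -2.957 -3.006 2.237
vertex -2.753 -4.061 3.63
endloop
endfacet
facet normal 0.114 -0.601 0.791
outer loop
vertex -2.511 -3.694 3.874
vertex -2.753 -4.061 3.63
vertex -2.178 -4.048 3.557
endloop
endfacet
facet normal -0.116 0.600 -0.791
outer loop
vertex -2.957 -3.006 2.237
vertex -2.382 -2.992 2.163
vertex -2.766 -3.363 1.938
endloop
endfacet
facet normal -0.918 -0.369 -0.145
outer loop
vertex -2.957 -3.006 2.237
vertex -2.766 -3.363 1.938
vertex -2.753 -4.061 3.63
endloop
endfacet
facet normal -0.919 -0.367 -0.144
outer loop
vertex -2.753 -4.061 3.63
vertex -2.766 -3.363 1.938
vertex -2.563 -4.419 3.332
endloop
endfacet
facet normal 0.114 -0.599 0.793
outer loop
vertex -2.753 -4.061 3.63
vertex -2.563 -4.419 3.332
vertex -2.178 -4.048 3.557
endloop
endfacet
facet normal -0.115 0.600 -0.792
outer loop
vertex -2.766 -3.363 1.938
vertex -2.382 -2.992 2.163
vertex -2.286 -3.441 1.809
endloop
endfacet
facet normal -0.277 -0.785 -0.554
outer loop
vertex -2.766 -3.363 1.938
vertex -2.286 -3.441 1.809
vertex -2.563 -4.419 3.332
endloop
endfacet
facet normal -0.278 -0.785 -0.554
outer loop
vertex -2.563 -4.419 3.332
vertex -2.286 -3.441 1.809
vertex -2.083 -4.497 3.202
endloop
endfacet
facet normal 0.117 -0.601 0.791
outer loop
vertex -2.563 -4.419 3.332
vertex -2.083 -4.497 3.202
vertex -2.178 -4.048 3.557
endloop
endfacet
facet normal -0.114 0.600 -0.792
outer loop
vertex -2.286 -3.441 1.809
vertex -2.382 -2.992 2.163
vertex -1.878 -3.181 1.947
endloop
endfacet
facet normal 0.574 -0.610 -0.546
outer loop
vertex -2.286 -3.441 1.809
vertex -1.878 -3.181 1.947
vertex -2.083 -4.497 3.202
endloop
endfacet
facet normal 0.574 -0.610 -0.546
outer loop
vertex -2.083 -4.497 3.202
vertex -1.878 -3.181 1.947
vertex -1.675 -4.237 3.34
endloop
endfacet
facet normal 0.115 -0.601 0.791
outer loop
vertex -2.083 -4.497 3.202
vertex -1.675 -4.237 3.34
vertex -2.178 -4.048 3.557
endloop
endfacet
facet normal -0.912 0.394 0.116
outer loop
vertex -0.483 -1.283 0.326
vertex -0.035 -0.553 1.37
vertex -0.272 -0.636 -0.216
endloop
endfacet
facet normal -0.332 -0.540 -0.774
outer loop
vertex 1.095 -1.227 -0.39
vertex -0.483 -1.283 0.326
vertex -0.272 -0.636 -0.216
endloop
endfacet
facet normal -0.912 0.393 0.116
outer loop
vertex -0.272 -0.636 -0.216
vertex -0.035 -0.553 1.37
vertex 0.175 0.094 0.827
endloop
endfacet
facet normal 0.242 0.743 -0.624
outer loop
vertex 0.175 0.094 0.827
vertex 1.095 -1.227 -0.39
vertex -0.272 -0.636 -0.216
endloop
endfacet
facet normal -0.242 -0.743 0.624
outer loop
vertex -0.483 -1.283 0.326
vertex 1.332 -1.144 1.196
vertex -0.035 -0.553 1.37
endloop
endfacet
facet normal -0.331 -0.541 -0.773
outer loop
vertex 0.885 -1.874 0.153
vertex -0.483 -1.283 0.326
vertex 1.095 -1.227 -0.39
endloop
endfacet
facet normal -0.242 -0.743 0.624
outer loop
vertex 0.885 -1.874 0.153
vertex 1.332 -1.144 1.196
vertex -0.483 -1.283 0.326
endloop
endfacet
facet normal 0.332 0.541 0.773
outer loop
vertex -0.035 -0.553 1.37
vertex 1.332 -1.144 1.196
vertex 0.175 0.094 0.827
endloop
endfacet
facet normal 0.242 0.743 -0.624
outer loop
vertex 1.543 -0.497 0.654
vertex 1.095 -1.227 -0.39
vertex 0.175 0.094 0.827
endloop
endfacet
facet normal 0.331 0.540 0.774
outer loop
vertex 0.175 0.094 0.827
vertex 1.332 -1.144 1.196
vertex 1.543 -0.497 0.654
endloop
endfacet
facet normal 0.912 -0.394 -0.116
outer loop
vertex 1.543 -0.497 0.654
vertex 0.885 -1.874 0.153
vertex 1.095 -1.227 -0.39
endloop
endfacet
facet normal 0.912 -0.394 -0.115
outer loop
vertex 1.332 -1.144 1.196
vertex 0.885 -1.874 0.153
vertex 1.543 -0.497 0.654
endloop
endfacet

endsolid


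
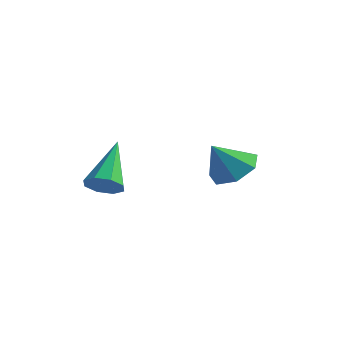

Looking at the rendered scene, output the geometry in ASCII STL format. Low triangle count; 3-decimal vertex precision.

solid 
facet normal 0.272 0.524 -0.807
outer loop
vertex -0.665 2.167 1.776
vertex -1.347 2.245 1.597
vertex -0.946 2.665 2.005
endloop
endfacet
facet normal 0.582 -0.045 0.812
outer loop
vertex -0.665 2.167 1.776
vertex -0.946 2.665 2.005
vertex -1.633 1.695 2.443
endloop
endfacet
facet normal 0.273 0.524 -0.807
outer loop
vertex -0.946 2.665 2.005
vertex -1.347 2.245 1.597
vertex -1.529 2.847 1.926
endloop
endfacet
facet normal 0.004 0.409 0.912
outer loop
vertex -0.946 2.665 2.005
vertex -1.529 2.847 1.926
vertex -1.633 1.695 2.443
endloop
endfacet
facet normal 0.273 0.524 -0.807
outer loop
vertex -1.529 2.847 1.926
vertex -1.347 2.245 1.597
vertex -1.975 2.576 1.599
endloop
endfacet
facet normal -0.683 0.350 0.642
outer loop
vertex -1.529 2.847 1.926
vertex -1.975 2.576 1.599
vertex -1.633 1.695 2.443
endloop
endfacet
facet normal 0.274 0.524 -0.806
outer loop
vertex -1.975 2.576 1.599
vertex -1.347 2.245 1.597
vertex -1.948 2.056 1.27
endloop
endfacet
facet normal -0.963 -0.179 0.203
outer loop
vertex -1.975 2.576 1.599
vertex -1.948 2.056 1.27
vertex -1.633 1.695 2.443
endloop
endfacet
facet normal 0.274 0.525 -0.806
outer loop
vertex -1.948 2.056 1.27
vertex -1.347 2.245 1.597
vertex -1.468 1.678 1.187
endloop
endfacet
facet normal -0.625 -0.778 -0.072
outer loop
vertex -1.948 2.056 1.27
vertex -1.468 1.678 1.187
vertex -1.633 1.695 2.443
endloop
endfacet
facet normal 0.272 0.525 -0.806
outer loop
vertex -1.468 1.678 1.187
vertex -1.347 2.245 1.597
vertex -0.897 1.728 1.412
endloop
endfacet
facet normal 0.078 -0.997 0.024
outer loop
vertex -1.468 1.678 1.187
vertex -0.897 1.728 1.412
vertex -1.633 1.695 2.443
endloop
endfacet
facet normal 0.272 0.525 -0.806
outer loop
vertex -0.897 1.728 1.412
vertex -1.347 2.245 1.597
vertex -0.665 2.167 1.776
endloop
endfacet
facet normal 0.614 -0.670 0.417
outer loop
vertex -0.897 1.728 1.412
vertex -0.665 2.167 1.776
vertex -1.633 1.695 2.443
endloop
endfacet
facet normal 0.282 -0.693 -0.664
outer loop
vertex -2.593 -0.488 1.383
vertex -2.94 -0.82 1.582
vertex -2.948 -0.462 1.205
endloop
endfacet
facet normal 0.254 0.890 -0.377
outer loop
vertex -2.593 -0.488 1.383
vertex -2.948 -0.462 1.205
vertex -3.38 0.26 2.618
endloop
endfacet
facet normal 0.282 -0.693 -0.664
outer loop
vertex -2.948 -0.462 1.205
vertex -2.94 -0.82 1.582
vertex -3.299 -0.646 1.248
endloop
endfacet
facet normal -0.447 0.734 -0.512
outer loop
vertex -2.948 -0.462 1.205
vertex -3.299 -0.646 1.248
vertex -3.38 0.26 2.618
endloop
endfacet
facet normal 0.282 -0.693 -0.664
outer loop
vertex -3.299 -0.646 1.248
vertex -2.94 -0.82 1.582
vertex -3.439 -0.932 1.487
endloop
endfacet
facet normal -0.936 0.265 -0.231
outer loop
vertex -3.299 -0.646 1.248
vertex -3.439 -0.932 1.487
vertex -3.38 0.26 2.618
endloop
endfacet
facet normal 0.282 -0.693 -0.664
outer loop
vertex -3.439 -0.932 1.487
vertex -2.94 -0.82 1.582
vertex -3.287 -1.152 1.781
endloop
endfacet
facet normal -0.924 -0.238 0.299
outer loop
vertex -3.439 -0.932 1.487
vertex -3.287 -1.152 1.781
vertex -3.38 0.26 2.618
endloop
endfacet
facet normal 0.282 -0.693 -0.664
outer loop
vertex -3.287 -1.152 1.781
vertex -2.94 -0.82 1.582
vertex -2.932 -1.178 1.959
endloop
endfacet
facet normal -0.420 -0.483 0.768
outer loop
vertex -3.287 -1.152 1.781
vertex -2.932 -1.178 1.959
vertex -3.38 0.26 2.618
endloop
endfacet
facet normal 0.281 -0.693 -0.664
outer loop
vertex -2.932 -1.178 1.959
vertex -2.94 -0.82 1.582
vertex -2.582 -0.995 1.916
endloop
endfacet
facet normal 0.281 -0.326 0.903
outer loop
vertex -2.932 -1.178 1.959
vertex -2.582 -0.995 1.916
vertex -3.38 0.26 2.618
endloop
endfacet
facet normal 0.282 -0.692 -0.665
outer loop
vertex -2.582 -0.995 1.916
vertex -2.94 -0.82 1.582
vertex -2.441 -0.709 1.678
endloop
endfacet
facet normal 0.769 0.140 0.624
outer loop
vertex -2.582 -0.995 1.916
vertex -2.441 -0.709 1.678
vertex -3.38 0.26 2.618
endloop
endfacet
facet normal 0.282 -0.693 -0.664
outer loop
vertex -2.441 -0.709 1.678
vertex -2.94 -0.82 1.582
vertex -2.593 -0.488 1.383
endloop
endfacet
facet normal 0.758 0.645 0.093
outer loop
vertex -2.441 -0.709 1.678
vertex -2.593 -0.488 1.383
vertex -3.38 0.26 2.618
endloop
endfacet

endsolid


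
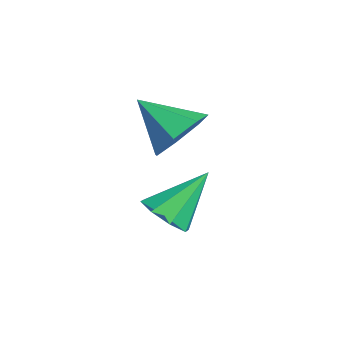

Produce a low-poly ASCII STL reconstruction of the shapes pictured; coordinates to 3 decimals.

solid 
facet normal 0.576 0.579 -0.577
outer loop
vertex 0.642 2.624 1.937
vertex -0.216 3.027 1.485
vertex 0.296 3.366 2.336
endloop
endfacet
facet normal 0.363 -0.304 0.881
outer loop
vertex 0.642 2.624 1.937
vertex 0.296 3.366 2.336
vertex -1.224 2.013 2.495
endloop
endfacet
facet normal 0.576 0.579 -0.577
outer loop
vertex 0.296 3.366 2.336
vertex -0.216 3.027 1.485
vertex -0.435 3.853 2.095
endloop
endfacet
facet normal -0.137 0.266 0.954
outer loop
vertex 0.296 3.366 2.336
vertex -0.435 3.853 2.095
vertex -1.224 2.013 2.495
endloop
endfacet
facet normal 0.575 0.579 -0.578
outer loop
vertex -0.435 3.853 2.095
vertex -0.216 3.027 1.485
vertex -1.002 3.717 1.394
endloop
endfacet
facet normal -0.741 0.430 0.516
outer loop
vertex -0.435 3.853 2.095
vertex -1.002 3.717 1.394
vertex -1.224 2.013 2.495
endloop
endfacet
facet normal 0.576 0.580 -0.577
outer loop
vertex -1.002 3.717 1.394
vertex -0.216 3.027 1.485
vertex -0.976 3.062 0.762
endloop
endfacet
facet normal -0.993 0.062 -0.105
outer loop
vertex -1.002 3.717 1.394
vertex -0.976 3.062 0.762
vertex -1.224 2.013 2.495
endloop
endfacet
facet normal 0.576 0.579 -0.577
outer loop
vertex -0.976 3.062 0.762
vertex -0.216 3.027 1.485
vertex -0.379 2.38 0.674
endloop
endfacet
facet normal -0.703 -0.559 -0.439
outer loop
vertex -0.976 3.062 0.762
vertex -0.379 2.38 0.674
vertex -1.224 2.013 2.495
endloop
endfacet
facet normal 0.576 0.579 -0.578
outer loop
vertex -0.379 2.38 0.674
vertex -0.216 3.027 1.485
vertex 0.342 2.185 1.197
endloop
endfacet
facet normal -0.090 -0.967 -0.237
outer loop
vertex -0.379 2.38 0.674
vertex 0.342 2.185 1.197
vertex -1.224 2.013 2.495
endloop
endfacet
facet normal 0.576 0.579 -0.577
outer loop
vertex 0.342 2.185 1.197
vertex -0.216 3.027 1.485
vertex 0.642 2.624 1.937
endloop
endfacet
facet normal 0.384 -0.854 0.351
outer loop
vertex 0.342 2.185 1.197
vertex 0.642 2.624 1.937
vertex -1.224 2.013 2.495
endloop
endfacet
facet normal 0.152 -0.678 -0.719
outer loop
vertex 2.926 1.497 0.725
vertex 2.479 1.956 0.198
vertex 3.282 1.915 0.406
endloop
endfacet
facet normal 0.693 -0.041 0.719
outer loop
vertex 2.926 1.497 0.725
vertex 3.282 1.915 0.406
vertex 2.201 3.204 1.522
endloop
endfacet
facet normal 0.152 -0.678 -0.719
outer loop
vertex 3.282 1.915 0.406
vertex 2.479 1.956 0.198
vertex 3.167 2.358 -0.036
endloop
endfacet
facet normal 0.839 0.478 0.261
outer loop
vertex 3.282 1.915 0.406
vertex 3.167 2.358 -0.036
vertex 2.201 3.204 1.522
endloop
endfacet
facet normal 0.151 -0.678 -0.719
outer loop
vertex 3.167 2.358 -0.036
vertex 2.479 1.956 0.198
vertex 2.649 2.565 -0.34
endloop
endfacet
facet normal 0.458 0.869 -0.188
outer loop
vertex 3.167 2.358 -0.036
vertex 2.649 2.565 -0.34
vertex 2.201 3.204 1.522
endloop
endfacet
facet normal 0.151 -0.678 -0.720
outer loop
vertex 2.649 2.565 -0.34
vertex 2.479 1.956 0.198
vertex 2.032 2.416 -0.329
endloop
endfacet
facet normal -0.225 0.904 -0.364
outer loop
vertex 2.649 2.565 -0.34
vertex 2.032 2.416 -0.329
vertex 2.201 3.204 1.522
endloop
endfacet
facet normal 0.151 -0.678 -0.720
outer loop
vertex 2.032 2.416 -0.329
vertex 2.479 1.956 0.198
vertex 1.677 1.997 -0.009
endloop
endfacet
facet normal -0.811 0.561 -0.165
outer loop
vertex 2.032 2.416 -0.329
vertex 1.677 1.997 -0.009
vertex 2.201 3.204 1.522
endloop
endfacet
facet normal 0.151 -0.678 -0.719
outer loop
vertex 1.677 1.997 -0.009
vertex 2.479 1.956 0.198
vertex 1.791 1.555 0.432
endloop
endfacet
facet normal -0.955 0.045 0.292
outer loop
vertex 1.677 1.997 -0.009
vertex 1.791 1.555 0.432
vertex 2.201 3.204 1.522
endloop
endfacet
facet normal 0.151 -0.678 -0.719
outer loop
vertex 1.791 1.555 0.432
vertex 2.479 1.956 0.198
vertex 2.309 1.348 0.736
endloop
endfacet
facet normal -0.574 -0.347 0.742
outer loop
vertex 1.791 1.555 0.432
vertex 2.309 1.348 0.736
vertex 2.201 3.204 1.522
endloop
endfacet
facet normal 0.151 -0.678 -0.719
outer loop
vertex 2.309 1.348 0.736
vertex 2.479 1.956 0.198
vertex 2.926 1.497 0.725
endloop
endfacet
facet normal 0.109 -0.382 0.918
outer loop
vertex 2.309 1.348 0.736
vertex 2.926 1.497 0.725
vertex 2.201 3.204 1.522
endloop
endfacet

endsolid


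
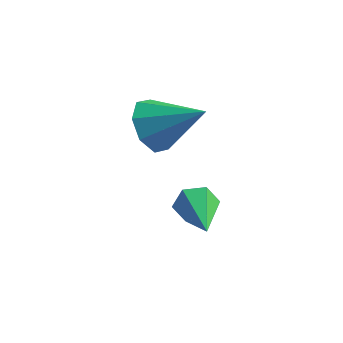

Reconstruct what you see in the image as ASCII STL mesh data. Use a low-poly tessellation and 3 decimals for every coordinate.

solid 
facet normal -0.471 0.841 -0.266
outer loop
vertex 0.034 -0.802 -1.95
vertex -0.179 -1.118 -2.572
vertex -0.599 -1.165 -1.977
endloop
endfacet
facet normal -0.022 -0.036 0.999
outer loop
vertex 0.034 -0.802 -1.95
vertex -0.599 -1.165 -1.977
vertex 0.819 -2.902 -2.008
endloop
endfacet
facet normal -0.471 0.841 -0.266
outer loop
vertex -0.599 -1.165 -1.977
vertex -0.179 -1.118 -2.572
vertex -0.812 -1.481 -2.599
endloop
endfacet
facet normal -0.663 -0.551 0.507
outer loop
vertex -0.599 -1.165 -1.977
vertex -0.812 -1.481 -2.599
vertex 0.819 -2.902 -2.008
endloop
endfacet
facet normal -0.471 0.841 -0.267
outer loop
vertex -0.812 -1.481 -2.599
vertex -0.179 -1.118 -2.572
vertex -0.392 -1.435 -3.195
endloop
endfacet
facet normal -0.507 -0.755 -0.416
outer loop
vertex -0.812 -1.481 -2.599
vertex -0.392 -1.435 -3.195
vertex 0.819 -2.902 -2.008
endloop
endfacet
facet normal -0.471 0.841 -0.267
outer loop
vertex -0.392 -1.435 -3.195
vertex -0.179 -1.118 -2.572
vertex 0.241 -1.072 -3.168
endloop
endfacet
facet normal 0.291 -0.445 -0.847
outer loop
vertex -0.392 -1.435 -3.195
vertex 0.241 -1.072 -3.168
vertex 0.819 -2.902 -2.008
endloop
endfacet
facet normal -0.470 0.842 -0.266
outer loop
vertex 0.241 -1.072 -3.168
vertex -0.179 -1.118 -2.572
vertex 0.454 -0.756 -2.545
endloop
endfacet
facet normal 0.933 0.070 -0.354
outer loop
vertex 0.241 -1.072 -3.168
vertex 0.454 -0.756 -2.545
vertex 0.819 -2.902 -2.008
endloop
endfacet
facet normal -0.470 0.842 -0.267
outer loop
vertex 0.454 -0.756 -2.545
vertex -0.179 -1.118 -2.572
vertex 0.034 -0.802 -1.95
endloop
endfacet
facet normal 0.776 0.274 0.569
outer loop
vertex 0.454 -0.756 -2.545
vertex 0.034 -0.802 -1.95
vertex 0.819 -2.902 -2.008
endloop
endfacet
facet normal -0.842 -0.062 -0.537
outer loop
vertex -2.049 1.779 -2.006
vertex -2.459 1.117 -1.287
vertex -2.452 2.169 -1.419
endloop
endfacet
facet normal 0.556 0.816 -0.160
outer loop
vertex -2.049 1.779 -2.006
vertex -2.452 2.169 -1.419
vertex -0.741 1.243 -0.193
endloop
endfacet
facet normal -0.842 -0.062 -0.535
outer loop
vertex -2.452 2.169 -1.419
vertex -2.459 1.117 -1.287
vertex -2.858 1.942 -0.754
endloop
endfacet
facet normal 0.184 0.891 0.416
outer loop
vertex -2.452 2.169 -1.419
vertex -2.858 1.942 -0.754
vertex -0.741 1.243 -0.193
endloop
endfacet
facet normal -0.842 -0.061 -0.536
outer loop
vertex -2.858 1.942 -0.754
vertex -2.459 1.117 -1.287
vertex -3.031 1.233 -0.401
endloop
endfacet
facet normal -0.082 0.460 0.884
outer loop
vertex -2.858 1.942 -0.754
vertex -3.031 1.233 -0.401
vertex -0.741 1.243 -0.193
endloop
endfacet
facet normal -0.842 -0.062 -0.536
outer loop
vertex -3.031 1.233 -0.401
vertex -2.459 1.117 -1.287
vertex -2.868 0.455 -0.567
endloop
endfacet
facet normal -0.087 -0.225 0.970
outer loop
vertex -3.031 1.233 -0.401
vertex -2.868 0.455 -0.567
vertex -0.741 1.243 -0.193
endloop
endfacet
facet normal -0.842 -0.062 -0.536
outer loop
vertex -2.868 0.455 -0.567
vertex -2.459 1.117 -1.287
vertex -2.466 0.066 -1.154
endloop
endfacet
facet normal 0.173 -0.762 0.624
outer loop
vertex -2.868 0.455 -0.567
vertex -2.466 0.066 -1.154
vertex -0.741 1.243 -0.193
endloop
endfacet
facet normal -0.842 -0.062 -0.535
outer loop
vertex -2.466 0.066 -1.154
vertex -2.459 1.117 -1.287
vertex -2.06 0.292 -1.819
endloop
endfacet
facet normal 0.545 -0.837 0.048
outer loop
vertex -2.466 0.066 -1.154
vertex -2.06 0.292 -1.819
vertex -0.741 1.243 -0.193
endloop
endfacet
facet normal -0.842 -0.061 -0.536
outer loop
vertex -2.06 0.292 -1.819
vertex -2.459 1.117 -1.287
vertex -1.887 1.002 -2.172
endloop
endfacet
facet normal 0.811 -0.407 -0.420
outer loop
vertex -2.06 0.292 -1.819
vertex -1.887 1.002 -2.172
vertex -0.741 1.243 -0.193
endloop
endfacet
facet normal -0.842 -0.061 -0.536
outer loop
vertex -1.887 1.002 -2.172
vertex -2.459 1.117 -1.287
vertex -2.049 1.779 -2.006
endloop
endfacet
facet normal 0.816 0.278 -0.506
outer loop
vertex -1.887 1.002 -2.172
vertex -2.049 1.779 -2.006
vertex -0.741 1.243 -0.193
endloop
endfacet

endsolid


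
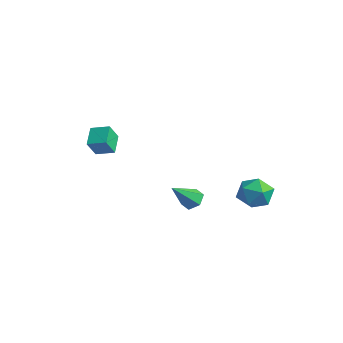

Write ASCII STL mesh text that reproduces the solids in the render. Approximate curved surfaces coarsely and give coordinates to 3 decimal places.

solid 
facet normal -0.038 0.719 -0.694
outer loop
vertex 1.995 -1.699 -2.896
vertex 1.673 -1.237 -2.4
vertex 2.421 -1.258 -2.463
endloop
endfacet
facet normal 0.792 -0.582 -0.186
outer loop
vertex 1.995 -1.699 -2.896
vertex 2.421 -1.258 -2.463
vertex 1.747 -2.623 -1.06
endloop
endfacet
facet normal -0.038 0.719 -0.694
outer loop
vertex 2.421 -1.258 -2.463
vertex 1.673 -1.237 -2.4
vertex 2.099 -0.796 -1.967
endloop
endfacet
facet normal 0.867 0.077 0.492
outer loop
vertex 2.421 -1.258 -2.463
vertex 2.099 -0.796 -1.967
vertex 1.747 -2.623 -1.06
endloop
endfacet
facet normal -0.038 0.719 -0.694
outer loop
vertex 2.099 -0.796 -1.967
vertex 1.673 -1.237 -2.4
vertex 1.352 -0.775 -1.904
endloop
endfacet
facet normal 0.088 0.429 0.899
outer loop
vertex 2.099 -0.796 -1.967
vertex 1.352 -0.775 -1.904
vertex 1.747 -2.623 -1.06
endloop
endfacet
facet normal -0.037 0.719 -0.694
outer loop
vertex 1.352 -0.775 -1.904
vertex 1.673 -1.237 -2.4
vertex 0.926 -1.215 -2.337
endloop
endfacet
facet normal -0.767 0.123 0.629
outer loop
vertex 1.352 -0.775 -1.904
vertex 0.926 -1.215 -2.337
vertex 1.747 -2.623 -1.06
endloop
endfacet
facet normal -0.037 0.719 -0.694
outer loop
vertex 0.926 -1.215 -2.337
vertex 1.673 -1.237 -2.4
vertex 1.248 -1.677 -2.833
endloop
endfacet
facet normal -0.843 -0.536 -0.048
outer loop
vertex 0.926 -1.215 -2.337
vertex 1.248 -1.677 -2.833
vertex 1.747 -2.623 -1.06
endloop
endfacet
facet normal -0.037 0.719 -0.694
outer loop
vertex 1.248 -1.677 -2.833
vertex 1.673 -1.237 -2.4
vertex 1.995 -1.699 -2.896
endloop
endfacet
facet normal -0.065 -0.888 -0.456
outer loop
vertex 1.248 -1.677 -2.833
vertex 1.995 -1.699 -2.896
vertex 1.747 -2.623 -1.06
endloop
endfacet
facet normal -0.566 0.319 0.760
outer loop
vertex 2.722 2.565 -1.696
vertex 2.399 1.496 -1.488
vertex 3.321 1.92 -0.979
endloop
endfacet
facet normal -0.000 0.743 0.669
outer loop
vertex 2.722 2.565 -1.696
vertex 3.321 1.92 -0.979
vertex 3.857 2.59 -1.723
endloop
endfacet
facet normal -0.022 1.000 0.003
outer loop
vertex 2.722 2.565 -1.696
vertex 3.857 2.59 -1.723
vertex 3.265 2.58 -2.693
endloop
endfacet
facet normal -0.602 0.733 -0.317
outer loop
vertex 2.722 2.565 -1.696
vertex 3.265 2.58 -2.693
vertex 2.365 1.904 -2.548
endloop
endfacet
facet normal -0.938 0.313 0.150
outer loop
vertex 2.722 2.565 -1.696
vertex 2.365 1.904 -2.548
vertex 2.399 1.496 -1.488
endloop
endfacet
facet normal 0.588 0.343 0.733
outer loop
vertex 3.857 2.59 -1.723
vertex 3.321 1.92 -0.979
vertex 4.235 1.536 -1.532
endloop
endfacet
facet normal -0.328 -0.343 0.880
outer loop
vertex 3.321 1.92 -0.979
vertex 2.399 1.496 -1.488
vertex 3.335 0.86 -1.387
endloop
endfacet
facet normal -0.930 -0.353 -0.106
outer loop
vertex 2.399 1.496 -1.488
vertex 2.365 1.904 -2.548
vertex 2.743 0.85 -2.357
endloop
endfacet
facet normal -0.385 0.327 -0.863
outer loop
vertex 2.365 1.904 -2.548
vertex 3.265 2.58 -2.693
vertex 3.279 1.52 -3.101
endloop
endfacet
facet normal 0.553 0.759 -0.345
outer loop
vertex 3.265 2.58 -2.693
vertex 3.857 2.59 -1.723
vertex 4.201 1.944 -2.592
endloop
endfacet
facet normal 0.602 -0.733 0.317
outer loop
vertex 3.878 0.875 -2.384
vertex 4.235 1.536 -1.532
vertex 3.335 0.86 -1.387
endloop
endfacet
facet normal 0.022 -1.000 -0.003
outer loop
vertex 3.878 0.875 -2.384
vertex 3.335 0.86 -1.387
vertex 2.743 0.85 -2.357
endloop
endfacet
facet normal 0.000 -0.743 -0.669
outer loop
vertex 3.878 0.875 -2.384
vertex 2.743 0.85 -2.357
vertex 3.279 1.52 -3.101
endloop
endfacet
facet normal 0.566 -0.319 -0.760
outer loop
vertex 3.878 0.875 -2.384
vertex 3.279 1.52 -3.101
vertex 4.201 1.944 -2.592
endloop
endfacet
facet normal 0.938 -0.313 -0.150
outer loop
vertex 3.878 0.875 -2.384
vertex 4.201 1.944 -2.592
vertex 4.235 1.536 -1.532
endloop
endfacet
facet normal 0.385 -0.327 0.863
outer loop
vertex 3.335 0.86 -1.387
vertex 4.235 1.536 -1.532
vertex 3.321 1.92 -0.979
endloop
endfacet
facet normal -0.553 -0.759 0.345
outer loop
vertex 2.743 0.85 -2.357
vertex 3.335 0.86 -1.387
vertex 2.399 1.496 -1.488
endloop
endfacet
facet normal -0.588 -0.343 -0.733
outer loop
vertex 3.279 1.52 -3.101
vertex 2.743 0.85 -2.357
vertex 2.365 1.904 -2.548
endloop
endfacet
facet normal 0.328 0.343 -0.880
outer loop
vertex 4.201 1.944 -2.592
vertex 3.279 1.52 -3.101
vertex 3.265 2.58 -2.693
endloop
endfacet
facet normal 0.930 0.353 0.106
outer loop
vertex 4.235 1.536 -1.532
vertex 4.201 1.944 -2.592
vertex 3.857 2.59 -1.723
endloop
endfacet
facet normal -0.656 0.567 0.498
outer loop
vertex -4.674 -3.801 1.078
vertex -3.829 -3.076 1.365
vertex -4.896 -3.118 0.007
endloop
endfacet
facet normal -0.735 -0.630 -0.250
outer loop
vertex -4.011 -3.884 -0.665
vertex -4.674 -3.801 1.078
vertex -4.896 -3.118 0.007
endloop
endfacet
facet normal -0.656 0.567 0.498
outer loop
vertex -4.896 -3.118 0.007
vertex -3.829 -3.076 1.365
vertex -4.051 -2.393 0.294
endloop
endfacet
facet normal -0.172 0.530 -0.831
outer loop
vertex -4.051 -2.393 0.294
vertex -4.011 -3.884 -0.665
vertex -4.896 -3.118 0.007
endloop
endfacet
facet normal 0.172 -0.530 0.831
outer loop
vertex -4.674 -3.801 1.078
vertex -2.944 -3.842 0.693
vertex -3.829 -3.076 1.365
endloop
endfacet
facet normal -0.735 -0.630 -0.250
outer loop
vertex -3.789 -4.567 0.406
vertex -4.674 -3.801 1.078
vertex -4.011 -3.884 -0.665
endloop
endfacet
facet normal 0.172 -0.530 0.831
outer loop
vertex -3.789 -4.567 0.406
vertex -2.944 -3.842 0.693
vertex -4.674 -3.801 1.078
endloop
endfacet
facet normal 0.735 0.630 0.250
outer loop
vertex -3.829 -3.076 1.365
vertex -2.944 -3.842 0.693
vertex -4.051 -2.393 0.294
endloop
endfacet
facet normal -0.172 0.530 -0.831
outer loop
vertex -3.166 -3.159 -0.378
vertex -4.011 -3.884 -0.665
vertex -4.051 -2.393 0.294
endloop
endfacet
facet normal 0.735 0.630 0.250
outer loop
vertex -4.051 -2.393 0.294
vertex -2.944 -3.842 0.693
vertex -3.166 -3.159 -0.378
endloop
endfacet
facet normal 0.656 -0.567 -0.498
outer loop
vertex -3.166 -3.159 -0.378
vertex -3.789 -4.567 0.406
vertex -4.011 -3.884 -0.665
endloop
endfacet
facet normal 0.656 -0.567 -0.498
outer loop
vertex -2.944 -3.842 0.693
vertex -3.789 -4.567 0.406
vertex -3.166 -3.159 -0.378
endloop
endfacet

endsolid


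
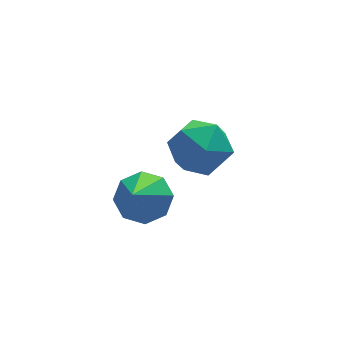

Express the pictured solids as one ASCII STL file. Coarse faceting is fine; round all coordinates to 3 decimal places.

solid 
facet normal -0.534 0.691 0.487
outer loop
vertex 0.613 0.137 -2.064
vertex 0.879 -0.335 -1.102
vertex 1.521 0.458 -1.524
endloop
endfacet
facet normal -0.267 0.956 -0.119
outer loop
vertex 0.613 0.137 -2.064
vertex 1.521 0.458 -1.524
vertex 1.548 0.329 -2.62
endloop
endfacet
facet normal -0.506 0.556 -0.659
outer loop
vertex 0.613 0.137 -2.064
vertex 1.548 0.329 -2.62
vertex 0.922 -0.544 -2.876
endloop
endfacet
facet normal -0.921 0.043 -0.387
outer loop
vertex 0.613 0.137 -2.064
vertex 0.922 -0.544 -2.876
vertex 0.509 -0.954 -1.938
endloop
endfacet
facet normal -0.938 0.127 0.322
outer loop
vertex 0.613 0.137 -2.064
vertex 0.509 -0.954 -1.938
vertex 0.879 -0.335 -1.102
endloop
endfacet
facet normal 0.444 0.891 -0.094
outer loop
vertex 1.548 0.329 -2.62
vertex 1.521 0.458 -1.524
vertex 2.391 -0.026 -2.002
endloop
endfacet
facet normal 0.012 0.462 0.887
outer loop
vertex 1.521 0.458 -1.524
vertex 0.879 -0.335 -1.102
vertex 1.978 -0.436 -1.064
endloop
endfacet
facet normal -0.643 -0.451 0.619
outer loop
vertex 0.879 -0.335 -1.102
vertex 0.509 -0.954 -1.938
vertex 1.352 -1.309 -1.32
endloop
endfacet
facet normal -0.616 -0.586 -0.527
outer loop
vertex 0.509 -0.954 -1.938
vertex 0.922 -0.544 -2.876
vertex 1.379 -1.438 -2.416
endloop
endfacet
facet normal 0.056 0.244 -0.968
outer loop
vertex 0.922 -0.544 -2.876
vertex 1.548 0.329 -2.62
vertex 2.021 -0.645 -2.838
endloop
endfacet
facet normal 0.921 -0.043 0.387
outer loop
vertex 2.287 -1.117 -1.876
vertex 2.391 -0.026 -2.002
vertex 1.978 -0.436 -1.064
endloop
endfacet
facet normal 0.506 -0.556 0.659
outer loop
vertex 2.287 -1.117 -1.876
vertex 1.978 -0.436 -1.064
vertex 1.352 -1.309 -1.32
endloop
endfacet
facet normal 0.267 -0.956 0.119
outer loop
vertex 2.287 -1.117 -1.876
vertex 1.352 -1.309 -1.32
vertex 1.379 -1.438 -2.416
endloop
endfacet
facet normal 0.534 -0.691 -0.487
outer loop
vertex 2.287 -1.117 -1.876
vertex 1.379 -1.438 -2.416
vertex 2.021 -0.645 -2.838
endloop
endfacet
facet normal 0.938 -0.127 -0.322
outer loop
vertex 2.287 -1.117 -1.876
vertex 2.021 -0.645 -2.838
vertex 2.391 -0.026 -2.002
endloop
endfacet
facet normal 0.616 0.586 0.527
outer loop
vertex 1.978 -0.436 -1.064
vertex 2.391 -0.026 -2.002
vertex 1.521 0.458 -1.524
endloop
endfacet
facet normal -0.056 -0.244 0.968
outer loop
vertex 1.352 -1.309 -1.32
vertex 1.978 -0.436 -1.064
vertex 0.879 -0.335 -1.102
endloop
endfacet
facet normal -0.444 -0.891 0.094
outer loop
vertex 1.379 -1.438 -2.416
vertex 1.352 -1.309 -1.32
vertex 0.509 -0.954 -1.938
endloop
endfacet
facet normal -0.012 -0.462 -0.887
outer loop
vertex 2.021 -0.645 -2.838
vertex 1.379 -1.438 -2.416
vertex 0.922 -0.544 -2.876
endloop
endfacet
facet normal 0.643 0.451 -0.619
outer loop
vertex 2.391 -0.026 -2.002
vertex 2.021 -0.645 -2.838
vertex 1.548 0.329 -2.62
endloop
endfacet
facet normal 0.326 0.566 -0.757
outer loop
vertex -0.494 -2.987 -0.367
vertex -1.165 -3.237 -0.843
vertex -1.015 -2.591 -0.295
endloop
endfacet
facet normal 0.359 0.313 0.879
outer loop
vertex -0.494 -2.987 -0.367
vertex -1.015 -2.591 -0.295
vertex -1.815 -4.363 0.663
endloop
endfacet
facet normal 0.327 0.566 -0.757
outer loop
vertex -1.015 -2.591 -0.295
vertex -1.165 -3.237 -0.843
vertex -1.624 -2.573 -0.545
endloop
endfacet
facet normal -0.302 0.555 0.775
outer loop
vertex -1.015 -2.591 -0.295
vertex -1.624 -2.573 -0.545
vertex -1.815 -4.363 0.663
endloop
endfacet
facet normal 0.327 0.566 -0.757
outer loop
vertex -1.624 -2.573 -0.545
vertex -1.165 -3.237 -0.843
vertex -1.964 -2.944 -0.969
endloop
endfacet
facet normal -0.856 0.349 0.381
outer loop
vertex -1.624 -2.573 -0.545
vertex -1.964 -2.944 -0.969
vertex -1.815 -4.363 0.663
endloop
endfacet
facet normal 0.327 0.566 -0.757
outer loop
vertex -1.964 -2.944 -0.969
vertex -1.165 -3.237 -0.843
vertex -1.836 -3.486 -1.319
endloop
endfacet
facet normal -0.980 -0.185 -0.072
outer loop
vertex -1.964 -2.944 -0.969
vertex -1.836 -3.486 -1.319
vertex -1.815 -4.363 0.663
endloop
endfacet
facet normal 0.326 0.567 -0.756
outer loop
vertex -1.836 -3.486 -1.319
vertex -1.165 -3.237 -0.843
vertex -1.315 -3.882 -1.391
endloop
endfacet
facet normal -0.601 -0.733 -0.318
outer loop
vertex -1.836 -3.486 -1.319
vertex -1.315 -3.882 -1.391
vertex -1.815 -4.363 0.663
endloop
endfacet
facet normal 0.326 0.567 -0.757
outer loop
vertex -1.315 -3.882 -1.391
vertex -1.165 -3.237 -0.843
vertex -0.706 -3.9 -1.142
endloop
endfacet
facet normal 0.059 -0.975 -0.214
outer loop
vertex -1.315 -3.882 -1.391
vertex -0.706 -3.9 -1.142
vertex -1.815 -4.363 0.663
endloop
endfacet
facet normal 0.326 0.567 -0.756
outer loop
vertex -0.706 -3.9 -1.142
vertex -1.165 -3.237 -0.843
vertex -0.366 -3.529 -0.717
endloop
endfacet
facet normal 0.614 -0.769 0.180
outer loop
vertex -0.706 -3.9 -1.142
vertex -0.366 -3.529 -0.717
vertex -1.815 -4.363 0.663
endloop
endfacet
facet normal 0.326 0.566 -0.757
outer loop
vertex -0.366 -3.529 -0.717
vertex -1.165 -3.237 -0.843
vertex -0.494 -2.987 -0.367
endloop
endfacet
facet normal 0.738 -0.235 0.633
outer loop
vertex -0.366 -3.529 -0.717
vertex -0.494 -2.987 -0.367
vertex -1.815 -4.363 0.663
endloop
endfacet

endsolid


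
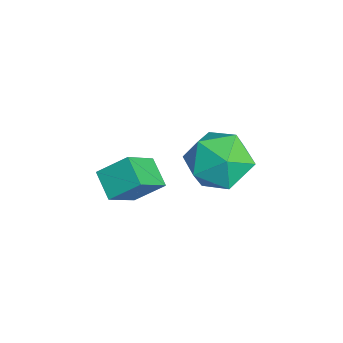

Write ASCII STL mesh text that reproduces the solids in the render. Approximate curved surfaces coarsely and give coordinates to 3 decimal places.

solid 
facet normal -0.601 -0.648 0.467
outer loop
vertex -2.602 -1.27 0.361
vertex -2.157 -2.011 -0.095
vertex -1.823 -1.698 0.769
endloop
endfacet
facet normal -0.492 -0.069 0.868
outer loop
vertex -2.602 -1.27 0.361
vertex -1.823 -1.698 0.769
vertex -1.915 -0.724 0.794
endloop
endfacet
facet normal -0.710 0.500 0.496
outer loop
vertex -2.602 -1.27 0.361
vertex -1.915 -0.724 0.794
vertex -2.306 -0.436 -0.055
endloop
endfacet
facet normal -0.953 0.271 -0.134
outer loop
vertex -2.602 -1.27 0.361
vertex -2.306 -0.436 -0.055
vertex -2.455 -1.231 -0.605
endloop
endfacet
facet normal -0.886 -0.438 -0.152
outer loop
vertex -2.602 -1.27 0.361
vertex -2.455 -1.231 -0.605
vertex -2.157 -2.011 -0.095
endloop
endfacet
facet normal 0.210 -0.005 0.978
outer loop
vertex -1.915 -0.724 0.794
vertex -1.823 -1.698 0.769
vertex -1.045 -1.129 0.605
endloop
endfacet
facet normal 0.034 -0.944 0.329
outer loop
vertex -1.823 -1.698 0.769
vertex -2.157 -2.011 -0.095
vertex -1.194 -1.924 0.055
endloop
endfacet
facet normal -0.427 -0.603 -0.673
outer loop
vertex -2.157 -2.011 -0.095
vertex -2.455 -1.231 -0.605
vertex -1.585 -1.636 -0.794
endloop
endfacet
facet normal -0.535 0.546 -0.644
outer loop
vertex -2.455 -1.231 -0.605
vertex -2.306 -0.436 -0.055
vertex -1.677 -0.662 -0.769
endloop
endfacet
facet normal -0.141 0.916 0.376
outer loop
vertex -2.306 -0.436 -0.055
vertex -1.915 -0.724 0.794
vertex -1.343 -0.349 0.095
endloop
endfacet
facet normal 0.953 -0.271 0.134
outer loop
vertex -0.898 -1.09 -0.361
vertex -1.045 -1.129 0.605
vertex -1.194 -1.924 0.055
endloop
endfacet
facet normal 0.710 -0.500 -0.496
outer loop
vertex -0.898 -1.09 -0.361
vertex -1.194 -1.924 0.055
vertex -1.585 -1.636 -0.794
endloop
endfacet
facet normal 0.492 0.069 -0.868
outer loop
vertex -0.898 -1.09 -0.361
vertex -1.585 -1.636 -0.794
vertex -1.677 -0.662 -0.769
endloop
endfacet
facet normal 0.601 0.648 -0.467
outer loop
vertex -0.898 -1.09 -0.361
vertex -1.677 -0.662 -0.769
vertex -1.343 -0.349 0.095
endloop
endfacet
facet normal 0.886 0.438 0.152
outer loop
vertex -0.898 -1.09 -0.361
vertex -1.343 -0.349 0.095
vertex -1.045 -1.129 0.605
endloop
endfacet
facet normal 0.535 -0.546 0.644
outer loop
vertex -1.194 -1.924 0.055
vertex -1.045 -1.129 0.605
vertex -1.823 -1.698 0.769
endloop
endfacet
facet normal 0.141 -0.916 -0.376
outer loop
vertex -1.585 -1.636 -0.794
vertex -1.194 -1.924 0.055
vertex -2.157 -2.011 -0.095
endloop
endfacet
facet normal -0.210 0.005 -0.978
outer loop
vertex -1.677 -0.662 -0.769
vertex -1.585 -1.636 -0.794
vertex -2.455 -1.231 -0.605
endloop
endfacet
facet normal -0.034 0.944 -0.329
outer loop
vertex -1.343 -0.349 0.095
vertex -1.677 -0.662 -0.769
vertex -2.306 -0.436 -0.055
endloop
endfacet
facet normal 0.427 0.603 0.673
outer loop
vertex -1.045 -1.129 0.605
vertex -1.343 -0.349 0.095
vertex -1.915 -0.724 0.794
endloop
endfacet
facet normal -0.511 0.588 -0.627
outer loop
vertex -1.022 -3.699 0.604
vertex -0.887 -2.961 1.186
vertex -0.31 -3.511 0.2
endloop
endfacet
facet normal -0.142 -0.777 -0.613
outer loop
vertex 0.287 -4.199 0.934
vertex -1.022 -3.699 0.604
vertex -0.31 -3.511 0.2
endloop
endfacet
facet normal -0.511 0.588 -0.627
outer loop
vertex -0.31 -3.511 0.2
vertex -0.887 -2.961 1.186
vertex -0.175 -2.773 0.782
endloop
endfacet
facet normal 0.848 0.224 -0.480
outer loop
vertex -0.175 -2.773 0.782
vertex 0.287 -4.199 0.934
vertex -0.31 -3.511 0.2
endloop
endfacet
facet normal -0.848 -0.224 0.480
outer loop
vertex -1.022 -3.699 0.604
vertex -0.29 -3.649 1.92
vertex -0.887 -2.961 1.186
endloop
endfacet
facet normal -0.142 -0.777 -0.613
outer loop
vertex -0.425 -4.387 1.338
vertex -1.022 -3.699 0.604
vertex 0.287 -4.199 0.934
endloop
endfacet
facet normal -0.848 -0.224 0.480
outer loop
vertex -0.425 -4.387 1.338
vertex -0.29 -3.649 1.92
vertex -1.022 -3.699 0.604
endloop
endfacet
facet normal 0.142 0.777 0.613
outer loop
vertex -0.887 -2.961 1.186
vertex -0.29 -3.649 1.92
vertex -0.175 -2.773 0.782
endloop
endfacet
facet normal 0.848 0.224 -0.480
outer loop
vertex 0.422 -3.461 1.516
vertex 0.287 -4.199 0.934
vertex -0.175 -2.773 0.782
endloop
endfacet
facet normal 0.142 0.777 0.613
outer loop
vertex -0.175 -2.773 0.782
vertex -0.29 -3.649 1.92
vertex 0.422 -3.461 1.516
endloop
endfacet
facet normal 0.511 -0.588 0.627
outer loop
vertex 0.422 -3.461 1.516
vertex -0.425 -4.387 1.338
vertex 0.287 -4.199 0.934
endloop
endfacet
facet normal 0.511 -0.588 0.627
outer loop
vertex -0.29 -3.649 1.92
vertex -0.425 -4.387 1.338
vertex 0.422 -3.461 1.516
endloop
endfacet

endsolid
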